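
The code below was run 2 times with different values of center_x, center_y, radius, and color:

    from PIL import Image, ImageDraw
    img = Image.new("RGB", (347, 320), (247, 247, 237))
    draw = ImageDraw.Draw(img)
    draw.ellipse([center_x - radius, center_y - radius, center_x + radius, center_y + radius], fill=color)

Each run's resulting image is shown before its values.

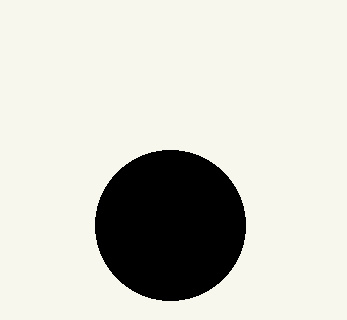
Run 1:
center_x = 170; center_y = 225; radius = 75; color = 'black'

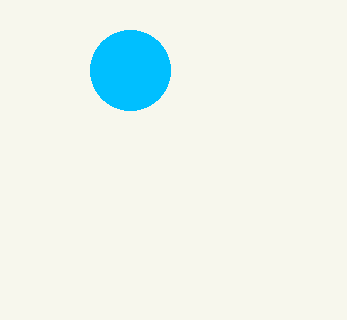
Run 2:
center_x = 130, center_y = 70, radius = 40, color = 'deepskyblue'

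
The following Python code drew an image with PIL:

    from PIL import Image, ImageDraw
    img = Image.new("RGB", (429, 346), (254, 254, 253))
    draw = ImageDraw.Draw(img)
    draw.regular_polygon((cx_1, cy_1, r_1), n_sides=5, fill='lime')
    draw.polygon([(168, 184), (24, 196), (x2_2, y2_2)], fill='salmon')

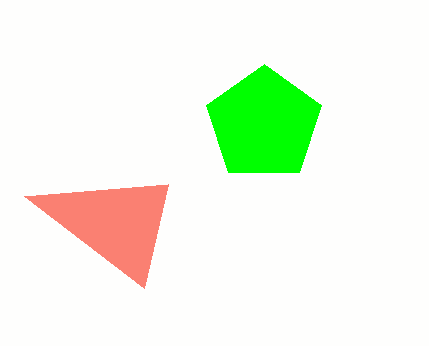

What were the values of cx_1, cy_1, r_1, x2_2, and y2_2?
cx_1 = 264; cy_1 = 124; r_1 = 60; x2_2 = 144; y2_2 = 288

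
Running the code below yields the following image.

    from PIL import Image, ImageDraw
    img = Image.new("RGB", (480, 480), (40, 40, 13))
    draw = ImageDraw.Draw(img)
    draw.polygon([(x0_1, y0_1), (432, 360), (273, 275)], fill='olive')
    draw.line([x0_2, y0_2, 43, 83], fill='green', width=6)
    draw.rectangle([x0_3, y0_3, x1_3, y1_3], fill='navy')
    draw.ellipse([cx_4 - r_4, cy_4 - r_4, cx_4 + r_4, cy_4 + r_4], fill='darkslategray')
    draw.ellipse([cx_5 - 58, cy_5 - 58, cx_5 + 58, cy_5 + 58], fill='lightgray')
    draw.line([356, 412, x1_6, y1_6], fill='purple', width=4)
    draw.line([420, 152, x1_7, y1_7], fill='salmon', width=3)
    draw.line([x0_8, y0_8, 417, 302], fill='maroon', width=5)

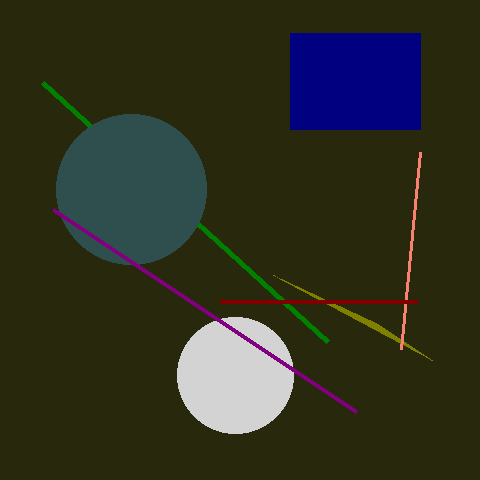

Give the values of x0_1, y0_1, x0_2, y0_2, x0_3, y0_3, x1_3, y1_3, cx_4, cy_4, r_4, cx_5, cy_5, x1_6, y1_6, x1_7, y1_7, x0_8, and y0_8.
x0_1 = 376
y0_1 = 323
x0_2 = 328
y0_2 = 342
x0_3 = 290
y0_3 = 33
x1_3 = 420
y1_3 = 129
cx_4 = 131
cy_4 = 189
r_4 = 75
cx_5 = 235
cy_5 = 375
x1_6 = 53
y1_6 = 210
x1_7 = 401
y1_7 = 349
x0_8 = 220
y0_8 = 301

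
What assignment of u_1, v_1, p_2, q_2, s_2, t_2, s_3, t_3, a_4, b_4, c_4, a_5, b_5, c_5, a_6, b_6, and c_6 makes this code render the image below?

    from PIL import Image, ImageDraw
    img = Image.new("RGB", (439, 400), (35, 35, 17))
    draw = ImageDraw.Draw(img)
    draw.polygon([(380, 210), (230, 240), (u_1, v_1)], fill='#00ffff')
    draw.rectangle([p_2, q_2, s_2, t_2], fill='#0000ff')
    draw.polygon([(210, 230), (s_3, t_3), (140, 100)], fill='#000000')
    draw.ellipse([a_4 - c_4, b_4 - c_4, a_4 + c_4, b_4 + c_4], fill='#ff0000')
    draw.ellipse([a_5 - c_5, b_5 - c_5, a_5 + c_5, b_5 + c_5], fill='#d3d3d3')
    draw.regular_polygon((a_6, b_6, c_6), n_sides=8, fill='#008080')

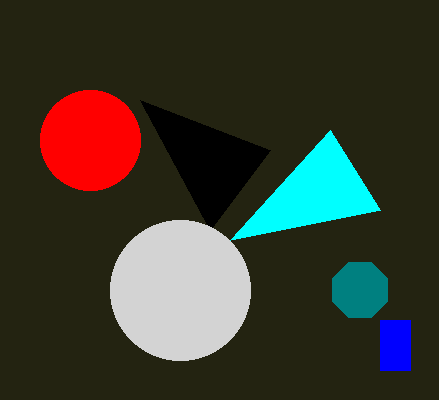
u_1 = 330; v_1 = 130; p_2 = 380; q_2 = 320; s_2 = 410; t_2 = 370; s_3 = 270; t_3 = 150; a_4 = 90; b_4 = 140; c_4 = 50; a_5 = 180; b_5 = 290; c_5 = 70; a_6 = 360; b_6 = 290; c_6 = 30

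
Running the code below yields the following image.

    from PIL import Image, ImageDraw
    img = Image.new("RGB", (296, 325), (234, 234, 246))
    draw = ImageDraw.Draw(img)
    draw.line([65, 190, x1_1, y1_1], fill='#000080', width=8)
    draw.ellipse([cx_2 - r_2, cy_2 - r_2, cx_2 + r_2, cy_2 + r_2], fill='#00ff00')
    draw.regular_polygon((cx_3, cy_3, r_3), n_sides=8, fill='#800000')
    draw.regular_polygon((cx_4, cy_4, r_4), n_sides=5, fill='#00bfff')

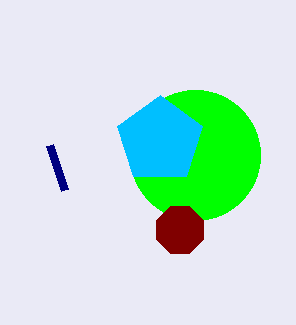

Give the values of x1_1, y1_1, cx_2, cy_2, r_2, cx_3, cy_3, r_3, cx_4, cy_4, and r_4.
x1_1 = 50
y1_1 = 145
cx_2 = 195
cy_2 = 155
r_2 = 65
cx_3 = 180
cy_3 = 230
r_3 = 25
cx_4 = 160
cy_4 = 140
r_4 = 45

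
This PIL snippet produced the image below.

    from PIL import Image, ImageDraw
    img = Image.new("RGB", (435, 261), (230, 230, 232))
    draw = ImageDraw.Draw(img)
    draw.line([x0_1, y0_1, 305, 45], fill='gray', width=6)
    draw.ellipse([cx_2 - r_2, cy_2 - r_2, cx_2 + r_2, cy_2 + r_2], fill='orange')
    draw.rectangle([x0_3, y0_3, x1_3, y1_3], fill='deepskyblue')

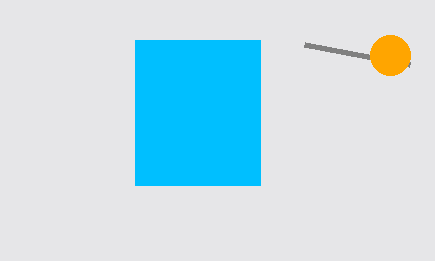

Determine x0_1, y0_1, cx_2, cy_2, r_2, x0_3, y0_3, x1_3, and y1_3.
x0_1 = 410, y0_1 = 65, cx_2 = 390, cy_2 = 55, r_2 = 20, x0_3 = 135, y0_3 = 40, x1_3 = 260, y1_3 = 185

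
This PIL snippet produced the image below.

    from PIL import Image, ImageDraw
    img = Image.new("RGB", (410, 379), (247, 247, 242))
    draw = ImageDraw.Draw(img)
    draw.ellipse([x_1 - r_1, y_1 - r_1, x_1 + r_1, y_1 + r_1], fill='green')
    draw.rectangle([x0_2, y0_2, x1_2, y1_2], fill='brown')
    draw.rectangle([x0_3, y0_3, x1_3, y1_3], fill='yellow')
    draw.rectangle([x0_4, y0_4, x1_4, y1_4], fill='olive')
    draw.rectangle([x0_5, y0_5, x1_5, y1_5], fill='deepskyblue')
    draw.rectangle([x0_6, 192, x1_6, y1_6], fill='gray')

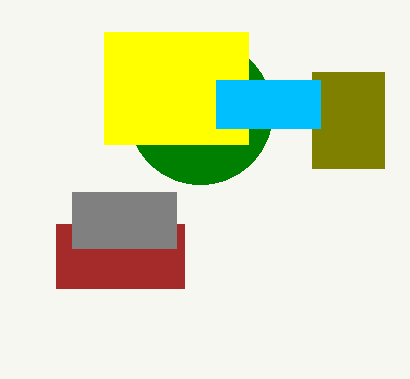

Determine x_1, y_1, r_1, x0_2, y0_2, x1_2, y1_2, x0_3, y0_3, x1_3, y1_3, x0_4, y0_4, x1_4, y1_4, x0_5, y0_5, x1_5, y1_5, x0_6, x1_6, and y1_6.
x_1 = 200
y_1 = 112
r_1 = 72
x0_2 = 56
y0_2 = 224
x1_2 = 184
y1_2 = 288
x0_3 = 104
y0_3 = 32
x1_3 = 248
y1_3 = 144
x0_4 = 312
y0_4 = 72
x1_4 = 384
y1_4 = 168
x0_5 = 216
y0_5 = 80
x1_5 = 320
y1_5 = 128
x0_6 = 72
x1_6 = 176
y1_6 = 248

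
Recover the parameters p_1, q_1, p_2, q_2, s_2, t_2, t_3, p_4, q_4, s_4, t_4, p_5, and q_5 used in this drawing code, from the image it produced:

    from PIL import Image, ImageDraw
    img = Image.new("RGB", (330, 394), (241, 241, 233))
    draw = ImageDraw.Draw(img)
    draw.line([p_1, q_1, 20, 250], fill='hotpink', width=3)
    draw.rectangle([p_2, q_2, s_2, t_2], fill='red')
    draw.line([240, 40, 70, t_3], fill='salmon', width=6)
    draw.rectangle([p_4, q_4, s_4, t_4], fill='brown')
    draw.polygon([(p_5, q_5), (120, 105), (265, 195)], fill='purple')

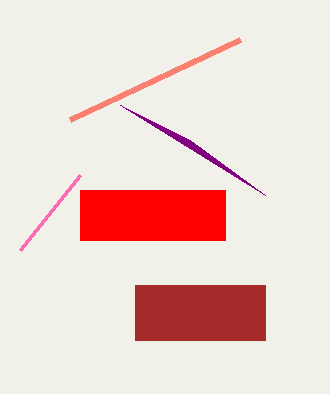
p_1 = 80, q_1 = 175, p_2 = 80, q_2 = 190, s_2 = 225, t_2 = 240, t_3 = 120, p_4 = 135, q_4 = 285, s_4 = 265, t_4 = 340, p_5 = 190, q_5 = 140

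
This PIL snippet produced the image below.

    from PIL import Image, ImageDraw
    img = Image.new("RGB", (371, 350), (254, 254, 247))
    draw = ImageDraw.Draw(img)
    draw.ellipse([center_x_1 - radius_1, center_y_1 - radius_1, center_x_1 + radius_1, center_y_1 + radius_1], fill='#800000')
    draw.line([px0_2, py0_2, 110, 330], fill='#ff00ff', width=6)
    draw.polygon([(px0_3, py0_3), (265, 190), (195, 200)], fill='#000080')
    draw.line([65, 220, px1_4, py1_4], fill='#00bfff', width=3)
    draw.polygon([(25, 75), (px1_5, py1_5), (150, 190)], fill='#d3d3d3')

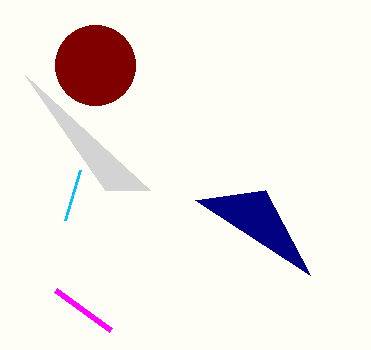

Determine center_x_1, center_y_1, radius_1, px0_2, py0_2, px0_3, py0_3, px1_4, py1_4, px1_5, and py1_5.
center_x_1 = 95
center_y_1 = 65
radius_1 = 40
px0_2 = 55
py0_2 = 290
px0_3 = 310
py0_3 = 275
px1_4 = 80
py1_4 = 170
px1_5 = 105
py1_5 = 190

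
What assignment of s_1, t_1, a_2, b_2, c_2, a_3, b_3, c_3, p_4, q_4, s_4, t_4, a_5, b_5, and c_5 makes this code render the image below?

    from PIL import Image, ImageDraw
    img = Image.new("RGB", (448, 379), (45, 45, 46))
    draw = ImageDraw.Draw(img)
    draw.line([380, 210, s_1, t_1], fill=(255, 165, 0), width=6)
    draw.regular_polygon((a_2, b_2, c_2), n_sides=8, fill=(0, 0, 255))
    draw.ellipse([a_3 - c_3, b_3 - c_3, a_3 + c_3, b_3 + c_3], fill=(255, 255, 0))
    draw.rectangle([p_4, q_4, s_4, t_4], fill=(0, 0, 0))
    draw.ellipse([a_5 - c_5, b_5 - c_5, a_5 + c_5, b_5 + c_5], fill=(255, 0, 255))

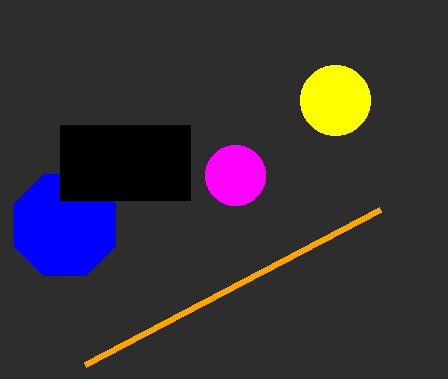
s_1 = 85; t_1 = 365; a_2 = 65; b_2 = 225; c_2 = 55; a_3 = 335; b_3 = 100; c_3 = 35; p_4 = 60; q_4 = 125; s_4 = 190; t_4 = 200; a_5 = 235; b_5 = 175; c_5 = 30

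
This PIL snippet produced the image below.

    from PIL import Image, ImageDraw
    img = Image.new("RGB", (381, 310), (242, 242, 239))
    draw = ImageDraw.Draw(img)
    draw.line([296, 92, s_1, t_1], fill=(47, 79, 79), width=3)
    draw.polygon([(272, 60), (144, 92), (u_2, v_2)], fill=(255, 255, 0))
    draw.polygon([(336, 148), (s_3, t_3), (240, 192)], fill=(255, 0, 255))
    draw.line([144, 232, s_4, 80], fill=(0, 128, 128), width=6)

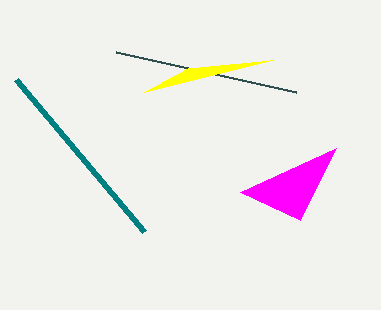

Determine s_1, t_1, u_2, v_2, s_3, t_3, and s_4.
s_1 = 116
t_1 = 52
u_2 = 188
v_2 = 68
s_3 = 300
t_3 = 220
s_4 = 16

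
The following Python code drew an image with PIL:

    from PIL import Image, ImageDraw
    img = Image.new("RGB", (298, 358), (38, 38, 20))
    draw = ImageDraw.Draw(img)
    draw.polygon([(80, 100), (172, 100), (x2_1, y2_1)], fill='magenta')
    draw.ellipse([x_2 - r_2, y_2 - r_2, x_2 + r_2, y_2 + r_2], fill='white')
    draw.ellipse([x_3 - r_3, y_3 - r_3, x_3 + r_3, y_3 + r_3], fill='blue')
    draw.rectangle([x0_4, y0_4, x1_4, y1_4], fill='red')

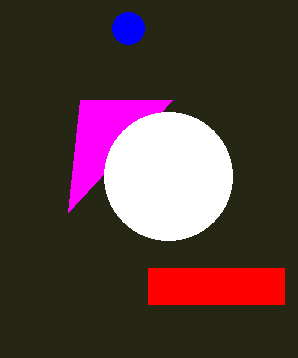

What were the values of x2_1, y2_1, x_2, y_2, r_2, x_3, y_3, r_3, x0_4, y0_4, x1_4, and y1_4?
x2_1 = 68; y2_1 = 212; x_2 = 168; y_2 = 176; r_2 = 64; x_3 = 128; y_3 = 28; r_3 = 16; x0_4 = 148; y0_4 = 268; x1_4 = 284; y1_4 = 304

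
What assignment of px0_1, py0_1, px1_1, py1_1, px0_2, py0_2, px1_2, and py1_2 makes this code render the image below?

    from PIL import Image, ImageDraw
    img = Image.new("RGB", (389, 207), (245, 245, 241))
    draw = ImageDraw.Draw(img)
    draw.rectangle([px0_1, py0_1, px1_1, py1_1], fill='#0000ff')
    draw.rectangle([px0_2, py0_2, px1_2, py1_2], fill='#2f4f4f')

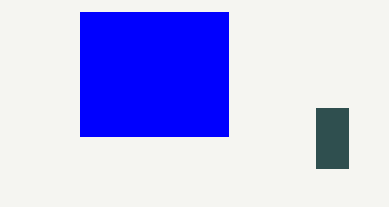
px0_1 = 80, py0_1 = 12, px1_1 = 228, py1_1 = 136, px0_2 = 316, py0_2 = 108, px1_2 = 348, py1_2 = 168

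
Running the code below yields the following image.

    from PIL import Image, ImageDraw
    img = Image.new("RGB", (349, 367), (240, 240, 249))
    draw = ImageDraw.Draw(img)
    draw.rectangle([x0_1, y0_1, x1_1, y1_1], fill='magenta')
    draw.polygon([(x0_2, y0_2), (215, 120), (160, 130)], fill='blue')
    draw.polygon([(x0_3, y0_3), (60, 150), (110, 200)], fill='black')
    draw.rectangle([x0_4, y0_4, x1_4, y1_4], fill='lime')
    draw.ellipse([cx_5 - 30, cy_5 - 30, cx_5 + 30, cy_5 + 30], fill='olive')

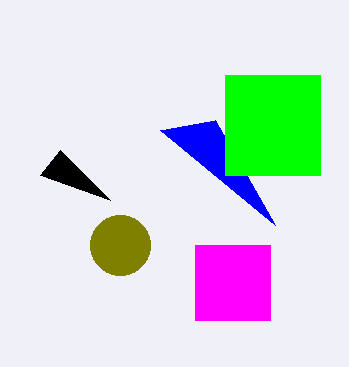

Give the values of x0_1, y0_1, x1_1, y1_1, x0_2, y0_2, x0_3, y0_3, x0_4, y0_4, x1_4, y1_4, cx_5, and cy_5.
x0_1 = 195
y0_1 = 245
x1_1 = 270
y1_1 = 320
x0_2 = 275
y0_2 = 225
x0_3 = 40
y0_3 = 175
x0_4 = 225
y0_4 = 75
x1_4 = 320
y1_4 = 175
cx_5 = 120
cy_5 = 245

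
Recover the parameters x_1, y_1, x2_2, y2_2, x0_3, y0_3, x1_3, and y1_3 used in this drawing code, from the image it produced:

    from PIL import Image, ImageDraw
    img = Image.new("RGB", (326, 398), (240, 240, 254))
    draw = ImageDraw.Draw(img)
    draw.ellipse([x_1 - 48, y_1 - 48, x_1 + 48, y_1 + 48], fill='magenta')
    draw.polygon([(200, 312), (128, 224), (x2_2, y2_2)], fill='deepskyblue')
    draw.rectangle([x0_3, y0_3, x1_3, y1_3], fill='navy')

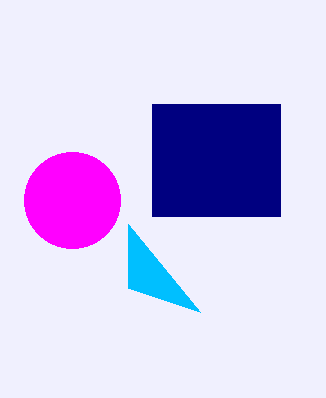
x_1 = 72; y_1 = 200; x2_2 = 128; y2_2 = 288; x0_3 = 152; y0_3 = 104; x1_3 = 280; y1_3 = 216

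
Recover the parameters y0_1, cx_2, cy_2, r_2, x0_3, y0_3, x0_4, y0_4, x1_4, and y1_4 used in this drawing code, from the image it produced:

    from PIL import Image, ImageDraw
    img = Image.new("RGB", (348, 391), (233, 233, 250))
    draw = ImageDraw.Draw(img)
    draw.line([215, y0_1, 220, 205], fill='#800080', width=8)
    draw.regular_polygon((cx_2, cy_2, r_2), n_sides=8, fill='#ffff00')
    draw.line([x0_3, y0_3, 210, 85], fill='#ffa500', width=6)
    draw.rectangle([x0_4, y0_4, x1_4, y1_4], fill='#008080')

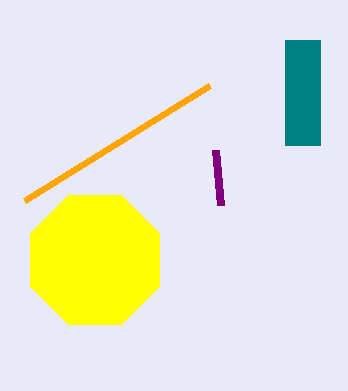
y0_1 = 150, cx_2 = 95, cy_2 = 260, r_2 = 70, x0_3 = 25, y0_3 = 200, x0_4 = 285, y0_4 = 40, x1_4 = 320, y1_4 = 145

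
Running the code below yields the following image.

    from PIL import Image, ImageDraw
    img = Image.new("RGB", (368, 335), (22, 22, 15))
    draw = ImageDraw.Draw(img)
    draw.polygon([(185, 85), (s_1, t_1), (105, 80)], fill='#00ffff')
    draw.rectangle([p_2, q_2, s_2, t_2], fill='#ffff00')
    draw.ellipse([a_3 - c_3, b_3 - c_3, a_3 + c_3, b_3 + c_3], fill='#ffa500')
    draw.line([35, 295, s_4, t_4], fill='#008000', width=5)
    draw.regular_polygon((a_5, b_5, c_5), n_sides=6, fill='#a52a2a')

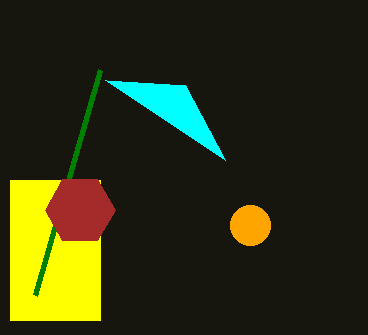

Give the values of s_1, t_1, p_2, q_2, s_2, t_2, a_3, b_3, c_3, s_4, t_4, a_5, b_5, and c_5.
s_1 = 225; t_1 = 160; p_2 = 10; q_2 = 180; s_2 = 100; t_2 = 320; a_3 = 250; b_3 = 225; c_3 = 20; s_4 = 100; t_4 = 70; a_5 = 80; b_5 = 210; c_5 = 35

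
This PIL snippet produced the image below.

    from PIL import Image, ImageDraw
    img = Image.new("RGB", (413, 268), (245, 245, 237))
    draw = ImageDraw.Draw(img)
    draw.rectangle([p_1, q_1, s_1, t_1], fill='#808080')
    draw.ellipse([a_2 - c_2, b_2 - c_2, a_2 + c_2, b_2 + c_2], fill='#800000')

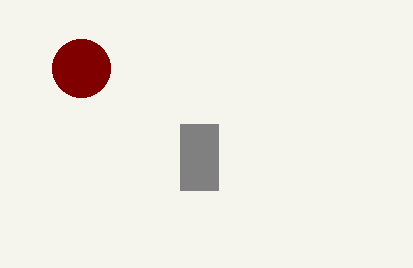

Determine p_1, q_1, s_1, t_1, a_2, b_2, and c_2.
p_1 = 180
q_1 = 124
s_1 = 218
t_1 = 190
a_2 = 81
b_2 = 68
c_2 = 29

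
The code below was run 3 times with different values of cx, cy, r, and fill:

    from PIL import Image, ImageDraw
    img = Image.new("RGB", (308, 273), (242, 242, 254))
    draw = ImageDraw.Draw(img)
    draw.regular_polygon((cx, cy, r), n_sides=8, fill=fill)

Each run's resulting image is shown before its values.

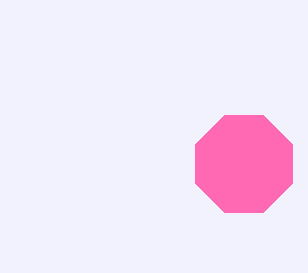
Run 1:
cx = 244
cy = 164
r = 52
fill = 'hotpink'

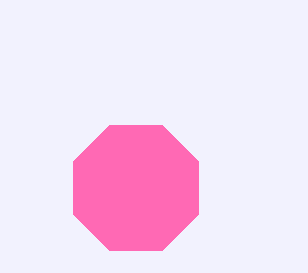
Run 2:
cx = 136, cy = 188, r = 68, fill = 'hotpink'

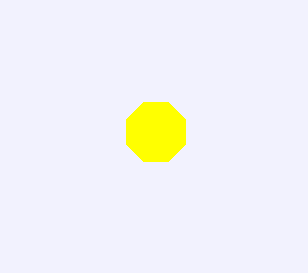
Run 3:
cx = 156
cy = 132
r = 32
fill = 'yellow'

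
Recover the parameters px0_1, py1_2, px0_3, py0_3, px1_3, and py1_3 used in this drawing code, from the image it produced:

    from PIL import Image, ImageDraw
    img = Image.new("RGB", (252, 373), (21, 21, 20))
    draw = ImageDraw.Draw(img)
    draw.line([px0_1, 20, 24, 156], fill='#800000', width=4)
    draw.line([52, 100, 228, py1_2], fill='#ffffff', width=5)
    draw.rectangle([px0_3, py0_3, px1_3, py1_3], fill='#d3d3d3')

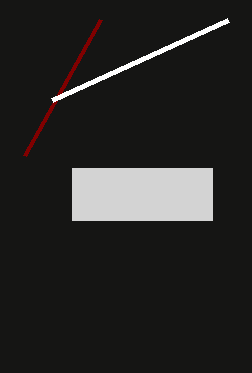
px0_1 = 100; py1_2 = 20; px0_3 = 72; py0_3 = 168; px1_3 = 212; py1_3 = 220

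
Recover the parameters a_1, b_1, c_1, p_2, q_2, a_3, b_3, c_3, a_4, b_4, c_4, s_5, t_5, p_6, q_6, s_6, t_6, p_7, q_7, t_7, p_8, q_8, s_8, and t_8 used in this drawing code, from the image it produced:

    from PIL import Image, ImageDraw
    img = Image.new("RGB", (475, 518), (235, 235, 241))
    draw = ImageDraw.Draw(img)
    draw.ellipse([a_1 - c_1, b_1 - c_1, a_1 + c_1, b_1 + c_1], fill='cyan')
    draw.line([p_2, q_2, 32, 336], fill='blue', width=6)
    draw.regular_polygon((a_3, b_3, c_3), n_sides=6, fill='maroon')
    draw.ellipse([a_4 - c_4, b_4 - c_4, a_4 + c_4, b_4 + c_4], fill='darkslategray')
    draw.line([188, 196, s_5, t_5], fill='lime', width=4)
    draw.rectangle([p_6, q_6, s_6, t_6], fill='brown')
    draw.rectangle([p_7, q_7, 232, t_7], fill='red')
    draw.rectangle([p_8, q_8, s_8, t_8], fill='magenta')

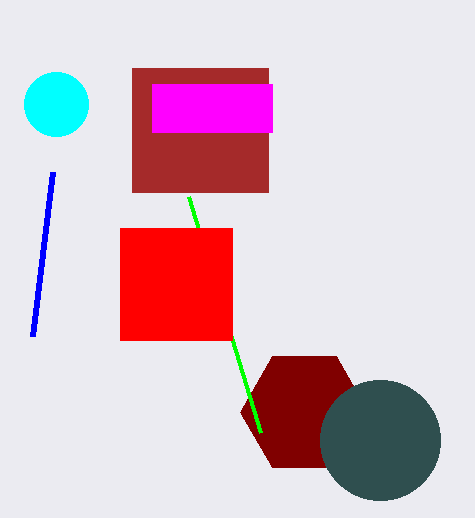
a_1 = 56; b_1 = 104; c_1 = 32; p_2 = 52; q_2 = 172; a_3 = 304; b_3 = 412; c_3 = 64; a_4 = 380; b_4 = 440; c_4 = 60; s_5 = 260; t_5 = 432; p_6 = 132; q_6 = 68; s_6 = 268; t_6 = 192; p_7 = 120; q_7 = 228; t_7 = 340; p_8 = 152; q_8 = 84; s_8 = 272; t_8 = 132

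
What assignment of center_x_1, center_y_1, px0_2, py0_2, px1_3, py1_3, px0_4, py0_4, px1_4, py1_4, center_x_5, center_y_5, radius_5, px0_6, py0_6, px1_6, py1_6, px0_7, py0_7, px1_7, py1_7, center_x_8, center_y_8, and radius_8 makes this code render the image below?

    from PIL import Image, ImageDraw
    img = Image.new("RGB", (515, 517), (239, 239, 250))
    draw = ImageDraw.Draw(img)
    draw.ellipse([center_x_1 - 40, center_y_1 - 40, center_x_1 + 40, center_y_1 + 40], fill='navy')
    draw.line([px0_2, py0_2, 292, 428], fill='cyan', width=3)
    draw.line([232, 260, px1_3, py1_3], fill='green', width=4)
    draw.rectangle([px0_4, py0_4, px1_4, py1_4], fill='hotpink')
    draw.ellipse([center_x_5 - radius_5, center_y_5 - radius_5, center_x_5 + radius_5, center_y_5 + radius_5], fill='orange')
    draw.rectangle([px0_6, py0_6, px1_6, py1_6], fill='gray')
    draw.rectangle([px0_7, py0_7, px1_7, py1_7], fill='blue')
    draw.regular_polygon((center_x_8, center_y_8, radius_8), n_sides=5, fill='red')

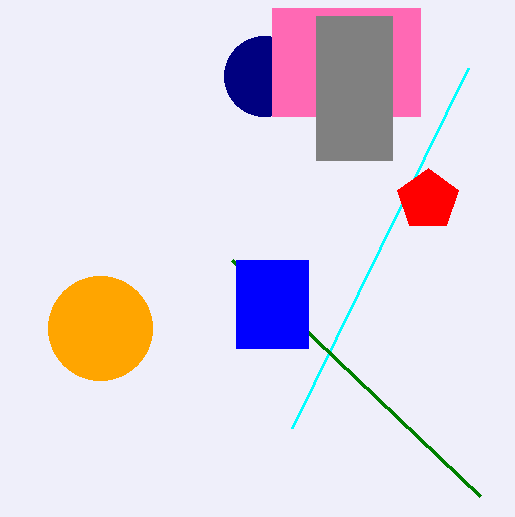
center_x_1 = 264, center_y_1 = 76, px0_2 = 468, py0_2 = 68, px1_3 = 480, py1_3 = 496, px0_4 = 272, py0_4 = 8, px1_4 = 420, py1_4 = 116, center_x_5 = 100, center_y_5 = 328, radius_5 = 52, px0_6 = 316, py0_6 = 16, px1_6 = 392, py1_6 = 160, px0_7 = 236, py0_7 = 260, px1_7 = 308, py1_7 = 348, center_x_8 = 428, center_y_8 = 200, radius_8 = 32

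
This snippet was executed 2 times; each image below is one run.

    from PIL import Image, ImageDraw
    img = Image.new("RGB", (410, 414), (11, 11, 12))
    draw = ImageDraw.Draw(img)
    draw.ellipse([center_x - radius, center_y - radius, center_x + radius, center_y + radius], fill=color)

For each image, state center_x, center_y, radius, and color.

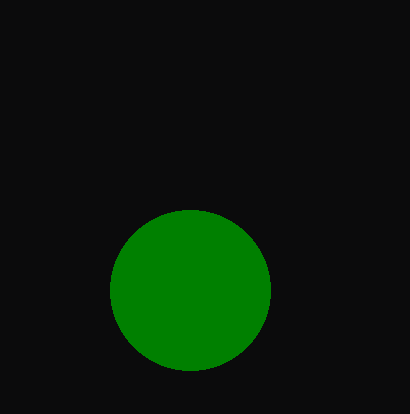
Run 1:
center_x = 190, center_y = 290, radius = 80, color = 'green'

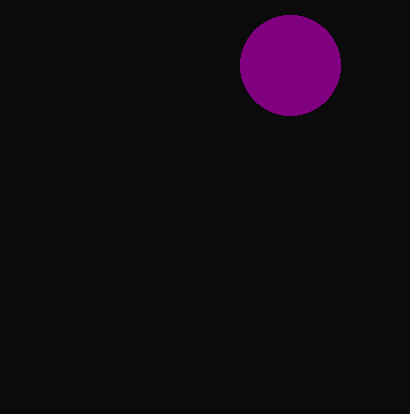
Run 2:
center_x = 290
center_y = 65
radius = 50
color = 'purple'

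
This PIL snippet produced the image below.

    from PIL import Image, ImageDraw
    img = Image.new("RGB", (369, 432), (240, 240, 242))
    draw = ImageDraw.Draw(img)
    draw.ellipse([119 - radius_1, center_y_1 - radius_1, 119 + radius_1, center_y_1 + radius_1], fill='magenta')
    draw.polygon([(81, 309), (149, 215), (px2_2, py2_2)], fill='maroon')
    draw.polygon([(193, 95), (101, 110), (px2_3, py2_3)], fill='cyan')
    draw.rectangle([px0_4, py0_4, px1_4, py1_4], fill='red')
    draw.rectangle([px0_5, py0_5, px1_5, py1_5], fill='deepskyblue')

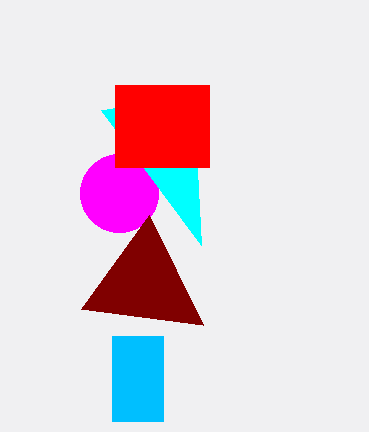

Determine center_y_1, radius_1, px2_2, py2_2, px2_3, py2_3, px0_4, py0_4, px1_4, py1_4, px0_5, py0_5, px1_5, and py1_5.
center_y_1 = 193, radius_1 = 39, px2_2 = 203, py2_2 = 325, px2_3 = 201, py2_3 = 245, px0_4 = 115, py0_4 = 85, px1_4 = 209, py1_4 = 167, px0_5 = 112, py0_5 = 336, px1_5 = 163, py1_5 = 421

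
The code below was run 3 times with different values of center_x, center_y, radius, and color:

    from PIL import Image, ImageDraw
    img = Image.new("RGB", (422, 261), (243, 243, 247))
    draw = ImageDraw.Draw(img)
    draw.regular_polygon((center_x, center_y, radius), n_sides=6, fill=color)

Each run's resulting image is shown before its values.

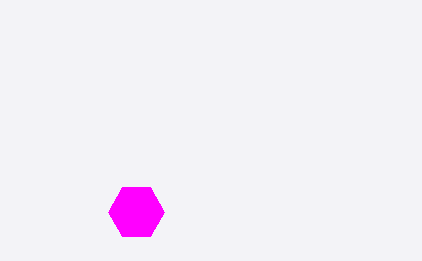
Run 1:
center_x = 136; center_y = 212; radius = 28; color = 'magenta'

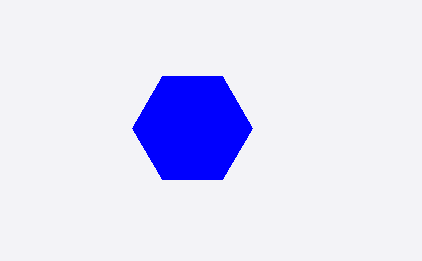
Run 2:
center_x = 192; center_y = 128; radius = 60; color = 'blue'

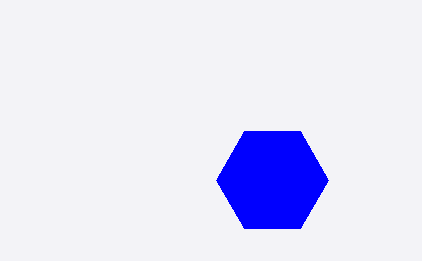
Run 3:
center_x = 272; center_y = 180; radius = 56; color = 'blue'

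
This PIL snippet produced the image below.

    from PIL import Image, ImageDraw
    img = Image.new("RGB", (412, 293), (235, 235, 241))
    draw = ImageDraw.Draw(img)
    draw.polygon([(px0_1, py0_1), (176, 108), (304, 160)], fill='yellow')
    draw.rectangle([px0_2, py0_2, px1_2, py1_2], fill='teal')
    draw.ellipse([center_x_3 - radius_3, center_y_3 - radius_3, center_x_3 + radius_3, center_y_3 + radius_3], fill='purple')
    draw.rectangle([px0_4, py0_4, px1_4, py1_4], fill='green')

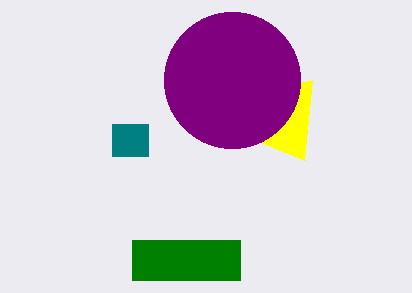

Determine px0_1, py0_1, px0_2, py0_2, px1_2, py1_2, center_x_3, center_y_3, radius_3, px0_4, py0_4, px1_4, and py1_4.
px0_1 = 312; py0_1 = 80; px0_2 = 112; py0_2 = 124; px1_2 = 148; py1_2 = 156; center_x_3 = 232; center_y_3 = 80; radius_3 = 68; px0_4 = 132; py0_4 = 240; px1_4 = 240; py1_4 = 280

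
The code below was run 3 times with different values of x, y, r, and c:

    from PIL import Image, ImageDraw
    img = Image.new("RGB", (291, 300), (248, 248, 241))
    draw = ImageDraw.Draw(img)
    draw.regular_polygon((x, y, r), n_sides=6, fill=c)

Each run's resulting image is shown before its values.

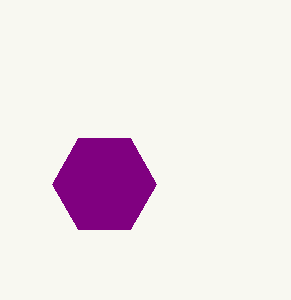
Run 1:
x = 104
y = 184
r = 52
c = 'purple'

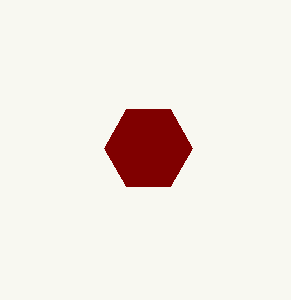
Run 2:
x = 148; y = 148; r = 44; c = 'maroon'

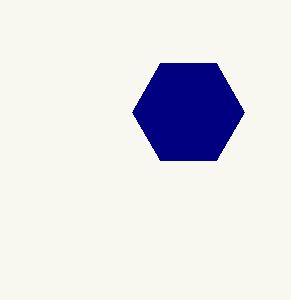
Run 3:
x = 188; y = 112; r = 56; c = 'navy'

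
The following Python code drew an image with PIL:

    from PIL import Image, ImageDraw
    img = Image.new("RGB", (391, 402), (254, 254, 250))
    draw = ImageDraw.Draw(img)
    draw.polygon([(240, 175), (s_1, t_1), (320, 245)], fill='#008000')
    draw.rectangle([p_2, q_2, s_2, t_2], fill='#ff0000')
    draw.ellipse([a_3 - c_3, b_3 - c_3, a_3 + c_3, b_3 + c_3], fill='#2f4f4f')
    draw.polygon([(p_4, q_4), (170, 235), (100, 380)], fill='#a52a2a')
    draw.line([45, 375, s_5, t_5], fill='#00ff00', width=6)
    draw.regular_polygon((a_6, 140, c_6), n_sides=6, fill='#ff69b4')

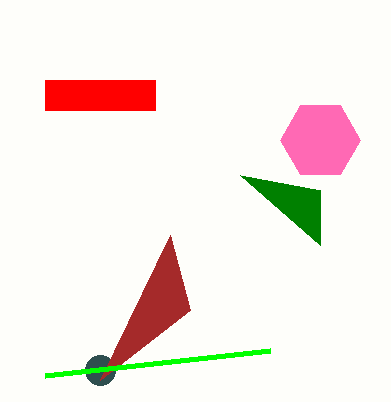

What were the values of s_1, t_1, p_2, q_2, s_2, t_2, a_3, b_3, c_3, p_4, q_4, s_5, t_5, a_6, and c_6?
s_1 = 320; t_1 = 190; p_2 = 45; q_2 = 80; s_2 = 155; t_2 = 110; a_3 = 100; b_3 = 370; c_3 = 15; p_4 = 190; q_4 = 310; s_5 = 270; t_5 = 350; a_6 = 320; c_6 = 40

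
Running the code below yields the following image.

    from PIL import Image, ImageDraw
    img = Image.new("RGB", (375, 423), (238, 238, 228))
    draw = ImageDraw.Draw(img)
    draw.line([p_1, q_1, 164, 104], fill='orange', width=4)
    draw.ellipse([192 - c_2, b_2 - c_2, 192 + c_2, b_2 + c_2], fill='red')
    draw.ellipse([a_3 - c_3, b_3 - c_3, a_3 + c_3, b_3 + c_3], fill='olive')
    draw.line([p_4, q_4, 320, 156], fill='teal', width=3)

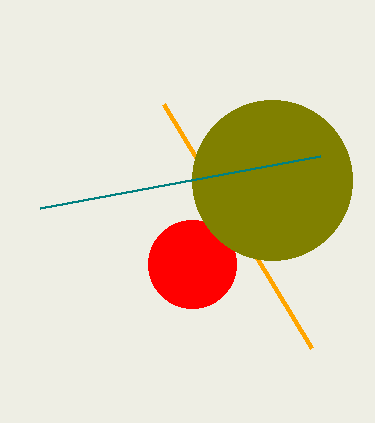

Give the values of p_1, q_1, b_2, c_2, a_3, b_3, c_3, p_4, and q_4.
p_1 = 312; q_1 = 348; b_2 = 264; c_2 = 44; a_3 = 272; b_3 = 180; c_3 = 80; p_4 = 40; q_4 = 208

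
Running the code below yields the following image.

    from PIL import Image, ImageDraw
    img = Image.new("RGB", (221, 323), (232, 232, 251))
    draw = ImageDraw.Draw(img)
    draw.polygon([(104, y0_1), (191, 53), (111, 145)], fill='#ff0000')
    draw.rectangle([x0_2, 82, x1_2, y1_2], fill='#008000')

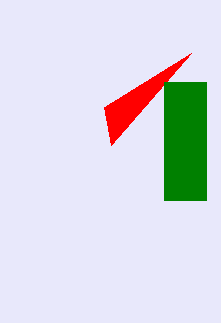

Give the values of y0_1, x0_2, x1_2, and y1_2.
y0_1 = 107; x0_2 = 164; x1_2 = 206; y1_2 = 200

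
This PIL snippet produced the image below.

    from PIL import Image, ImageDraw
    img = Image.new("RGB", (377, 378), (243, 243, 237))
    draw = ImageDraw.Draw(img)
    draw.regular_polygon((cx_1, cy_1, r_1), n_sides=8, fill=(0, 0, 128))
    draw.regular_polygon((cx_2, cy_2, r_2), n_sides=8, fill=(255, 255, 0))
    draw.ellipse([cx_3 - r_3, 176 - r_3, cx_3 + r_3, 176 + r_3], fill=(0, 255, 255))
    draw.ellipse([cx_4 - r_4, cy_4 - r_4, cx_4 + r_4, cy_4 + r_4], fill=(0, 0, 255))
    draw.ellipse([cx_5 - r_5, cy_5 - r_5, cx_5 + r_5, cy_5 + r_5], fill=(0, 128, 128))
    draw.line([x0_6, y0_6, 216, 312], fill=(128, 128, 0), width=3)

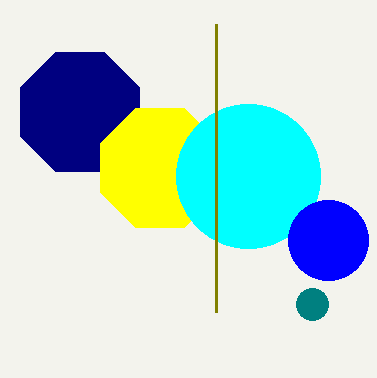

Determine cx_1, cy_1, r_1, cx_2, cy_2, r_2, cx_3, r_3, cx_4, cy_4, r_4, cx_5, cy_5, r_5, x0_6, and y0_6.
cx_1 = 80; cy_1 = 112; r_1 = 64; cx_2 = 160; cy_2 = 168; r_2 = 64; cx_3 = 248; r_3 = 72; cx_4 = 328; cy_4 = 240; r_4 = 40; cx_5 = 312; cy_5 = 304; r_5 = 16; x0_6 = 216; y0_6 = 24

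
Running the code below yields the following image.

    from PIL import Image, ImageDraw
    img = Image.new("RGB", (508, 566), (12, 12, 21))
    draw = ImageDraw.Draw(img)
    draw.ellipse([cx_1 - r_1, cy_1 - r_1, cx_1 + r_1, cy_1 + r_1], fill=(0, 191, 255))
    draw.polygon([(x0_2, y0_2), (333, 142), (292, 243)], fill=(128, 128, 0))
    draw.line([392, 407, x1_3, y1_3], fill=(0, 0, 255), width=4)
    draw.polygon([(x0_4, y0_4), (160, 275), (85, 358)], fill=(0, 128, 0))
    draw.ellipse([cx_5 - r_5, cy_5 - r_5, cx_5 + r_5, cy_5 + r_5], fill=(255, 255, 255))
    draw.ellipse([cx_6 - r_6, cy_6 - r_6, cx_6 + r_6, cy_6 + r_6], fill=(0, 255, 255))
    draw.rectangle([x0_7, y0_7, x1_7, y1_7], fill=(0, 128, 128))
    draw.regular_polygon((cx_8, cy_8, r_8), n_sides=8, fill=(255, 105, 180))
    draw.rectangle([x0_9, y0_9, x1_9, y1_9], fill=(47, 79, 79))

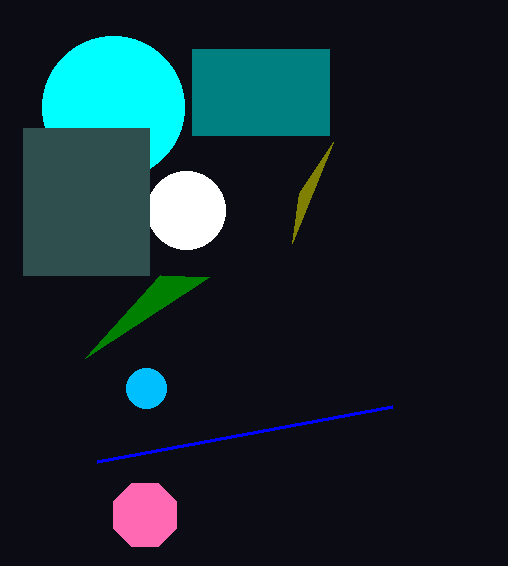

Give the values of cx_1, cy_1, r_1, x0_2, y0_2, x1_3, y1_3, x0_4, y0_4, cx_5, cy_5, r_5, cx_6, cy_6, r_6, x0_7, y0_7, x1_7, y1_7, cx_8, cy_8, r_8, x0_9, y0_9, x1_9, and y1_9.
cx_1 = 146, cy_1 = 388, r_1 = 20, x0_2 = 299, y0_2 = 193, x1_3 = 97, y1_3 = 462, x0_4 = 209, y0_4 = 277, cx_5 = 186, cy_5 = 210, r_5 = 39, cx_6 = 113, cy_6 = 107, r_6 = 71, x0_7 = 192, y0_7 = 49, x1_7 = 329, y1_7 = 135, cx_8 = 145, cy_8 = 515, r_8 = 34, x0_9 = 23, y0_9 = 128, x1_9 = 149, y1_9 = 275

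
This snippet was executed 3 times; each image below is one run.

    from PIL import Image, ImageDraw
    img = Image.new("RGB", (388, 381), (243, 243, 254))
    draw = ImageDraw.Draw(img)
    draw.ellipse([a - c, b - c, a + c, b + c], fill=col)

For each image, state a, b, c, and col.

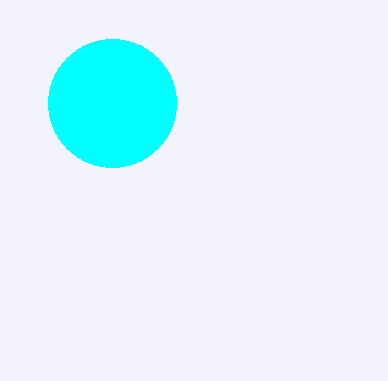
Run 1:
a = 112; b = 103; c = 64; col = 'cyan'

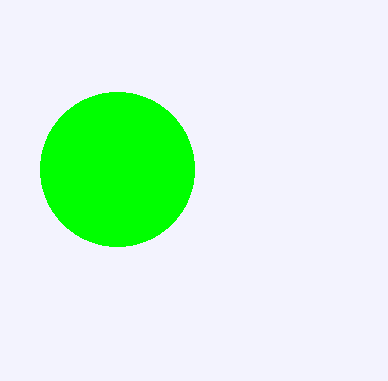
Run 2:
a = 117; b = 169; c = 77; col = 'lime'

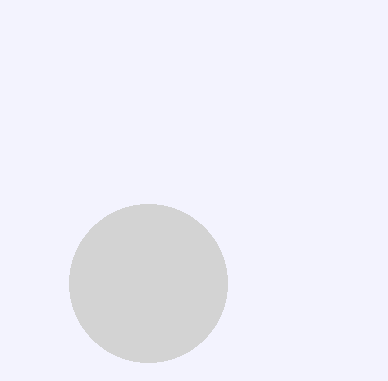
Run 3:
a = 148; b = 283; c = 79; col = 'lightgray'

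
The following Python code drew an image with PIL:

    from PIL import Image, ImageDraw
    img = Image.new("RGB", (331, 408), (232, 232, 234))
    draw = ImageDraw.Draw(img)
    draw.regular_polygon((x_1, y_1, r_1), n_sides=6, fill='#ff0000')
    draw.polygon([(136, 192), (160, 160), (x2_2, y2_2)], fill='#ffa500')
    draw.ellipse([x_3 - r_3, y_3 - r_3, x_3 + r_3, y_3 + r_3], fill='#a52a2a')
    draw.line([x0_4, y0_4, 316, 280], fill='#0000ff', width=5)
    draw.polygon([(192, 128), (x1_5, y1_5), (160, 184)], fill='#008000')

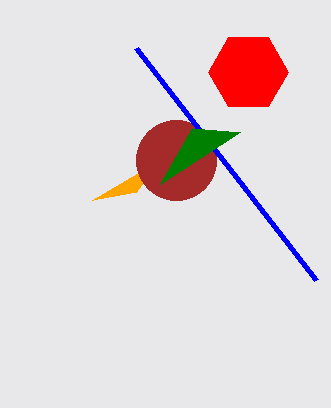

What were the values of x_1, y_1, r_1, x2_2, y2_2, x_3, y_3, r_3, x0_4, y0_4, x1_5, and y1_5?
x_1 = 248; y_1 = 72; r_1 = 40; x2_2 = 92; y2_2 = 200; x_3 = 176; y_3 = 160; r_3 = 40; x0_4 = 136; y0_4 = 48; x1_5 = 240; y1_5 = 132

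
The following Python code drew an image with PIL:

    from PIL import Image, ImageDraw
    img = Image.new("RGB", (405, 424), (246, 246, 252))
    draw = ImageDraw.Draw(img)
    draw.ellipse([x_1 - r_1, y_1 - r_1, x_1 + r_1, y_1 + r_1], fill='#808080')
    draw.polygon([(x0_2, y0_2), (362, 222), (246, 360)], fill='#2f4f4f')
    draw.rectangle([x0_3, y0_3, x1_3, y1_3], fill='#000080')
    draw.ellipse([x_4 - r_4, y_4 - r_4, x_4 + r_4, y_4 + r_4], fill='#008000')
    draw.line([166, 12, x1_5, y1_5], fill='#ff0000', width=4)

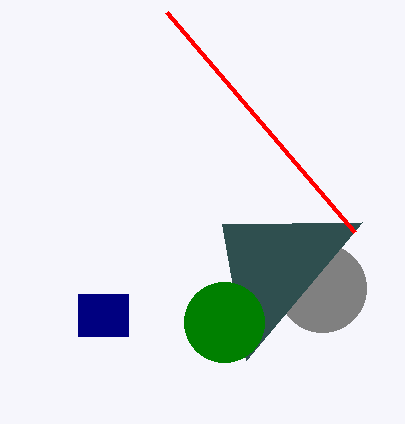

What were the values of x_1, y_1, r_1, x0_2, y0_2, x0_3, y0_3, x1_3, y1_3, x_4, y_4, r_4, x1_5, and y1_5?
x_1 = 322; y_1 = 288; r_1 = 44; x0_2 = 222; y0_2 = 224; x0_3 = 78; y0_3 = 294; x1_3 = 128; y1_3 = 336; x_4 = 224; y_4 = 322; r_4 = 40; x1_5 = 354; y1_5 = 232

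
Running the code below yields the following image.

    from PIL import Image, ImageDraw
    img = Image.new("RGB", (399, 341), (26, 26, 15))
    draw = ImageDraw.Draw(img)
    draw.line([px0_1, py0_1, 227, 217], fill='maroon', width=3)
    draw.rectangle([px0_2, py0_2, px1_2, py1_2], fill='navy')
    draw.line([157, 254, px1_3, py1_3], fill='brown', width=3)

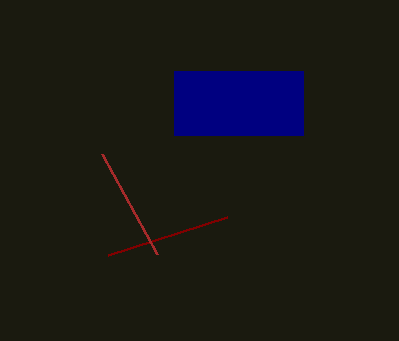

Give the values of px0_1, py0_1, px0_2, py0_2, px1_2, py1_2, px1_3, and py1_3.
px0_1 = 108, py0_1 = 255, px0_2 = 174, py0_2 = 71, px1_2 = 303, py1_2 = 135, px1_3 = 102, py1_3 = 154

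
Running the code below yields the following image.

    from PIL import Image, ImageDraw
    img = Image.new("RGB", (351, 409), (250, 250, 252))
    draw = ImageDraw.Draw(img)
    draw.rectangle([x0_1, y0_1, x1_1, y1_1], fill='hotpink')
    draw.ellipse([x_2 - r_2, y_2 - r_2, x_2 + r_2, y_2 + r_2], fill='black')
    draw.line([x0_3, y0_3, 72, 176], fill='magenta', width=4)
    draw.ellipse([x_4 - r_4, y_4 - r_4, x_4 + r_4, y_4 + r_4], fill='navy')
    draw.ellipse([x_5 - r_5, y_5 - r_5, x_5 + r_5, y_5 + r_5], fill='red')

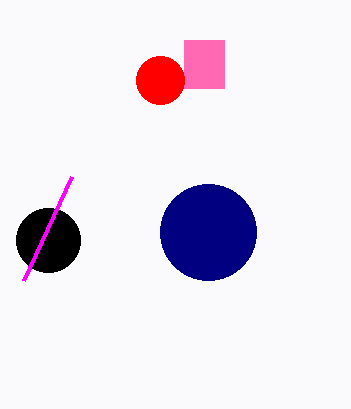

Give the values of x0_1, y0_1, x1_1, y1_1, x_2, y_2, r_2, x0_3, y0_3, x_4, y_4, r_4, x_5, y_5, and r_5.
x0_1 = 184
y0_1 = 40
x1_1 = 224
y1_1 = 88
x_2 = 48
y_2 = 240
r_2 = 32
x0_3 = 24
y0_3 = 280
x_4 = 208
y_4 = 232
r_4 = 48
x_5 = 160
y_5 = 80
r_5 = 24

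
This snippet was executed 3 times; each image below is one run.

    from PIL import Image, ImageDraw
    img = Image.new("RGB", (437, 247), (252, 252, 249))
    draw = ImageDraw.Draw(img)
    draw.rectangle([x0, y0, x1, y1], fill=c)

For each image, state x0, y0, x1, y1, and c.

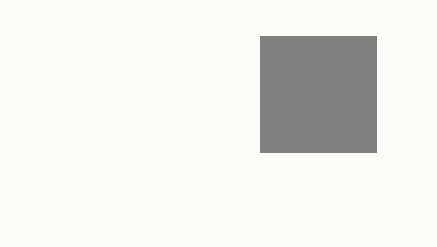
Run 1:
x0 = 260; y0 = 36; x1 = 376; y1 = 152; c = 'gray'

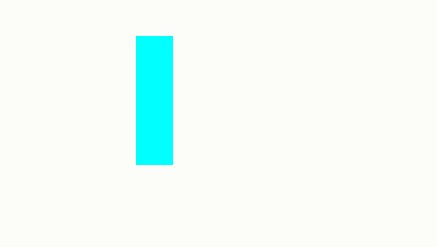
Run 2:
x0 = 136, y0 = 36, x1 = 172, y1 = 164, c = 'cyan'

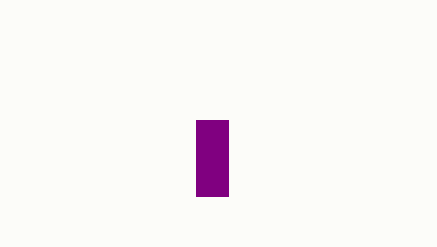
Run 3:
x0 = 196
y0 = 120
x1 = 228
y1 = 196
c = 'purple'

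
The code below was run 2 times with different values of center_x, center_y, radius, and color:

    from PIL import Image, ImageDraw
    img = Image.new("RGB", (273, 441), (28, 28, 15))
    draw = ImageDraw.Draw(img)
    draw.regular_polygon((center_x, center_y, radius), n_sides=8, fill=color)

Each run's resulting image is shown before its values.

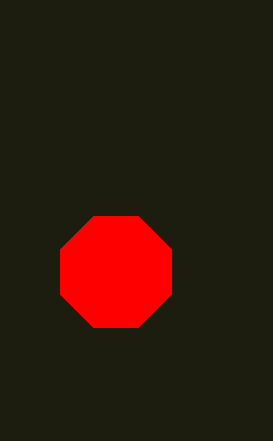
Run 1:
center_x = 116, center_y = 272, radius = 60, color = 'red'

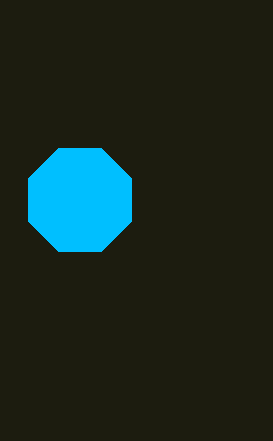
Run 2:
center_x = 80; center_y = 200; radius = 56; color = 'deepskyblue'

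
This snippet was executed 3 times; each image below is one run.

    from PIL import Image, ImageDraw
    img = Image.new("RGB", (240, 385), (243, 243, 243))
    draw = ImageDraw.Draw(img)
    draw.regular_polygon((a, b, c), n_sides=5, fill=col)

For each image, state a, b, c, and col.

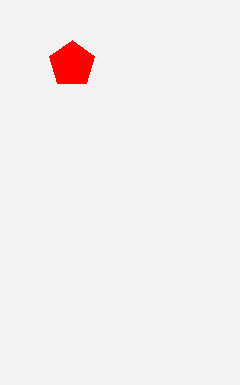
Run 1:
a = 72; b = 64; c = 24; col = 'red'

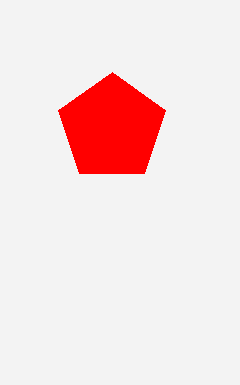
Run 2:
a = 112
b = 128
c = 56
col = 'red'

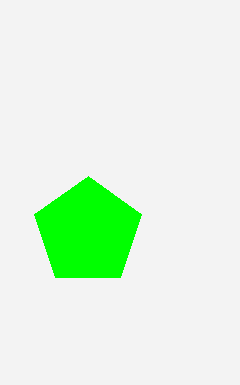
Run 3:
a = 88; b = 232; c = 56; col = 'lime'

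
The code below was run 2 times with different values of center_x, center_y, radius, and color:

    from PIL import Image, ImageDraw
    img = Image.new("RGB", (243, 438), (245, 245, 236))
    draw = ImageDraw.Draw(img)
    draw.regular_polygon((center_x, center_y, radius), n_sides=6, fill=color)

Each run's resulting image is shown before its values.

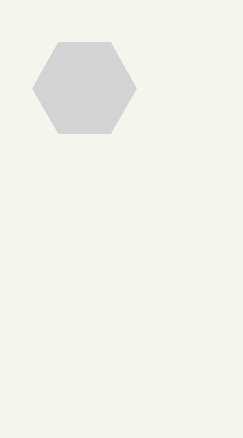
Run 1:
center_x = 84; center_y = 88; radius = 52; color = 'lightgray'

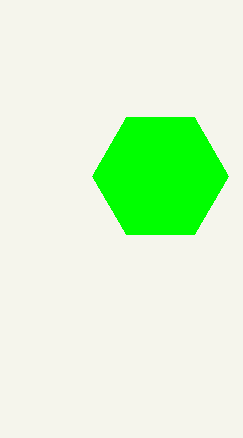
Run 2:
center_x = 160
center_y = 176
radius = 68
color = 'lime'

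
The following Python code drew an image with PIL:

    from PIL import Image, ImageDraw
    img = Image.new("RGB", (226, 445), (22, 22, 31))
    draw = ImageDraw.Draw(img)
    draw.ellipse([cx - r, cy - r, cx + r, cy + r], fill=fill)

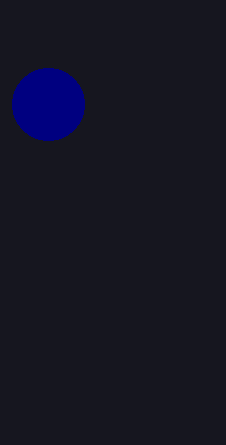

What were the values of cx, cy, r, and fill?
cx = 48
cy = 104
r = 36
fill = 'navy'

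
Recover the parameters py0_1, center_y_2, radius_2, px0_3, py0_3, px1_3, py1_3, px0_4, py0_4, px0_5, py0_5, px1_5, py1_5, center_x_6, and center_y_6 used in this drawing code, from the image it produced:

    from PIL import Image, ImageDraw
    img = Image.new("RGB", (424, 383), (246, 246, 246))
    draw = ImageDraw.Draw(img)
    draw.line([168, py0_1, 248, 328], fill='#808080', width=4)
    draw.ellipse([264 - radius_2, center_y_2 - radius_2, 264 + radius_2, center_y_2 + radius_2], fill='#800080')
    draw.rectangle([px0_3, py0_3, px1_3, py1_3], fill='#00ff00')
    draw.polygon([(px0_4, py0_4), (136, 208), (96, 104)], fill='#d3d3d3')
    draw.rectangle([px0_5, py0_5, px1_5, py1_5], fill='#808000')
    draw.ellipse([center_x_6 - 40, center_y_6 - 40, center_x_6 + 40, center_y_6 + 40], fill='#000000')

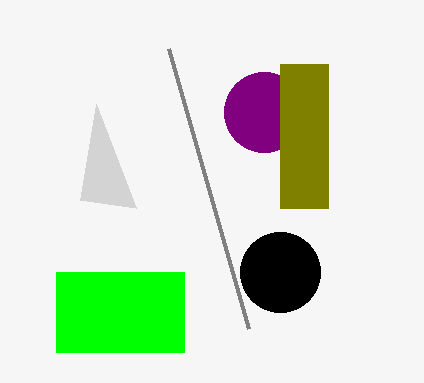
py0_1 = 48
center_y_2 = 112
radius_2 = 40
px0_3 = 56
py0_3 = 272
px1_3 = 184
py1_3 = 352
px0_4 = 80
py0_4 = 200
px0_5 = 280
py0_5 = 64
px1_5 = 328
py1_5 = 208
center_x_6 = 280
center_y_6 = 272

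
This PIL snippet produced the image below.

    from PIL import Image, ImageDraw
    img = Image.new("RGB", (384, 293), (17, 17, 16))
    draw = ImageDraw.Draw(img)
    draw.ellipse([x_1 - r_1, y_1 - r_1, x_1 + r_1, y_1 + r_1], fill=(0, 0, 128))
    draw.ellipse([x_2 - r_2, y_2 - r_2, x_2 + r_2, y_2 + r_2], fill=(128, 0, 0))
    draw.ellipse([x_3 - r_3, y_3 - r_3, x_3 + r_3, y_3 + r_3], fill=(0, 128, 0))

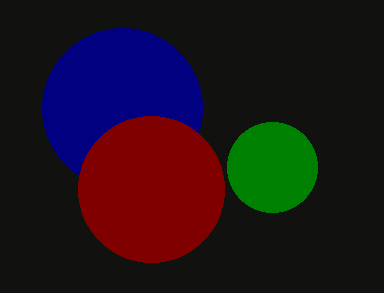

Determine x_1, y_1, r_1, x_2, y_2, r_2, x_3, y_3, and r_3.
x_1 = 122
y_1 = 108
r_1 = 80
x_2 = 151
y_2 = 189
r_2 = 73
x_3 = 272
y_3 = 167
r_3 = 45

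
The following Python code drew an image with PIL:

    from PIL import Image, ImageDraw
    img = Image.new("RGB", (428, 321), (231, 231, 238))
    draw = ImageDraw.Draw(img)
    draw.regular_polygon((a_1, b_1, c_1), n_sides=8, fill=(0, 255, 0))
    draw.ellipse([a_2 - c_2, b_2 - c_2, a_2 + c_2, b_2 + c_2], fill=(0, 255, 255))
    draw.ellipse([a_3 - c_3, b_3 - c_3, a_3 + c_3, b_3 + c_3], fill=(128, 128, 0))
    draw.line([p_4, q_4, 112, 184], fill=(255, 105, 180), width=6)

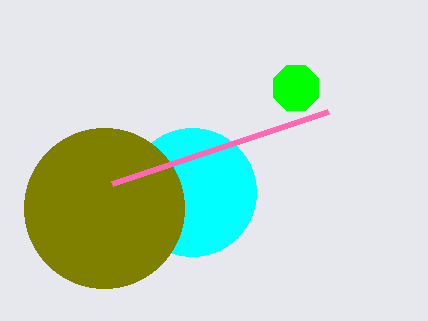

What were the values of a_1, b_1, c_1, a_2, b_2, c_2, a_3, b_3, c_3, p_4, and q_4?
a_1 = 296; b_1 = 88; c_1 = 24; a_2 = 192; b_2 = 192; c_2 = 64; a_3 = 104; b_3 = 208; c_3 = 80; p_4 = 328; q_4 = 112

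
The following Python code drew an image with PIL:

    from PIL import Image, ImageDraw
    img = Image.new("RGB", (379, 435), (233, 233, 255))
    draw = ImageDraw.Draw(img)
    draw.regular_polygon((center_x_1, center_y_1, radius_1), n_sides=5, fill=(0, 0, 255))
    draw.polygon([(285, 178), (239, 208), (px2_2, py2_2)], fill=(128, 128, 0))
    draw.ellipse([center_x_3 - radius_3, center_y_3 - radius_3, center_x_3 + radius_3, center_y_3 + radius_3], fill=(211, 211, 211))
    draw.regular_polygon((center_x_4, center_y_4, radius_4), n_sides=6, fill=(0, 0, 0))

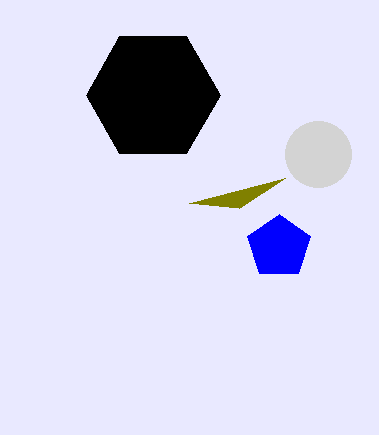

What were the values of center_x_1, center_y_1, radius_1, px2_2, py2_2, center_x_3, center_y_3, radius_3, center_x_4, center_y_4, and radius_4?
center_x_1 = 279, center_y_1 = 247, radius_1 = 33, px2_2 = 189, py2_2 = 203, center_x_3 = 318, center_y_3 = 154, radius_3 = 33, center_x_4 = 153, center_y_4 = 95, radius_4 = 67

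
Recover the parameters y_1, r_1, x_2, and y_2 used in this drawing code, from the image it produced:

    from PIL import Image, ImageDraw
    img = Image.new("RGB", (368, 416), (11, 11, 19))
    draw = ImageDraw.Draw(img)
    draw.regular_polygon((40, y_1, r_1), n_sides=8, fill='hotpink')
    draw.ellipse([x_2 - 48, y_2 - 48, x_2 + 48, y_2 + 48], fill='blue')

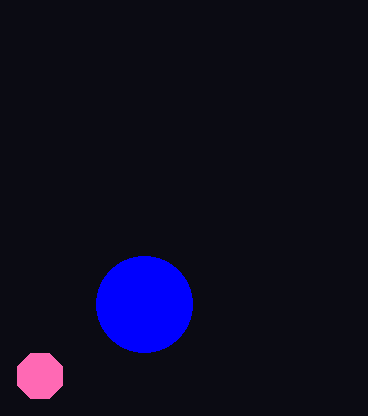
y_1 = 376, r_1 = 24, x_2 = 144, y_2 = 304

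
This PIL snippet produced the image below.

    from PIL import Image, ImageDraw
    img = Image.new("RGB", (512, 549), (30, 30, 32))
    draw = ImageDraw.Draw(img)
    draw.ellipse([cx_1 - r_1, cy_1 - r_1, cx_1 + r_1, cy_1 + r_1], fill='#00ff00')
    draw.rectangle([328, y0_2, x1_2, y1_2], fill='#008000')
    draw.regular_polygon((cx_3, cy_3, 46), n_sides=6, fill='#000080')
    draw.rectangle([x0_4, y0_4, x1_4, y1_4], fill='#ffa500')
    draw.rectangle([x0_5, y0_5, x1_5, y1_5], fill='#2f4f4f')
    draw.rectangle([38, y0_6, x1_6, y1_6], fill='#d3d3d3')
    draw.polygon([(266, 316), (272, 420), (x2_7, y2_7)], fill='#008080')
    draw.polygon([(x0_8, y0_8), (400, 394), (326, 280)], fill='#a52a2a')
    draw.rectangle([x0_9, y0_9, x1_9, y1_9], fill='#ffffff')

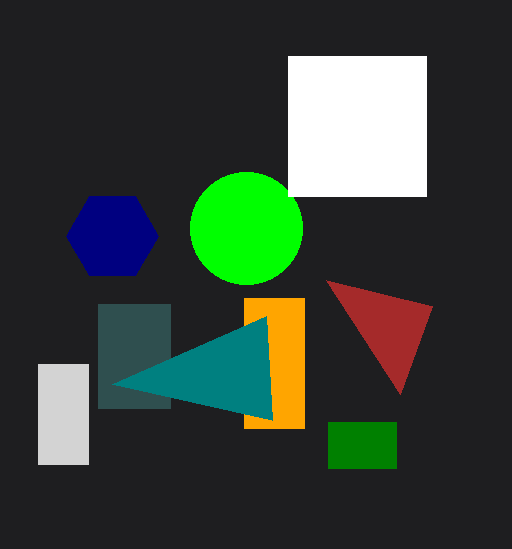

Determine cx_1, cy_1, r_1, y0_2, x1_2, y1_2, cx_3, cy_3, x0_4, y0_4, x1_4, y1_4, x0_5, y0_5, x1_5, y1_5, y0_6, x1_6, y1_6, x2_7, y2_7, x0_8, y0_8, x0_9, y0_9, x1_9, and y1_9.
cx_1 = 246, cy_1 = 228, r_1 = 56, y0_2 = 422, x1_2 = 396, y1_2 = 468, cx_3 = 112, cy_3 = 236, x0_4 = 244, y0_4 = 298, x1_4 = 304, y1_4 = 428, x0_5 = 98, y0_5 = 304, x1_5 = 170, y1_5 = 408, y0_6 = 364, x1_6 = 88, y1_6 = 464, x2_7 = 112, y2_7 = 384, x0_8 = 432, y0_8 = 306, x0_9 = 288, y0_9 = 56, x1_9 = 426, y1_9 = 196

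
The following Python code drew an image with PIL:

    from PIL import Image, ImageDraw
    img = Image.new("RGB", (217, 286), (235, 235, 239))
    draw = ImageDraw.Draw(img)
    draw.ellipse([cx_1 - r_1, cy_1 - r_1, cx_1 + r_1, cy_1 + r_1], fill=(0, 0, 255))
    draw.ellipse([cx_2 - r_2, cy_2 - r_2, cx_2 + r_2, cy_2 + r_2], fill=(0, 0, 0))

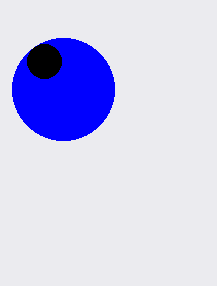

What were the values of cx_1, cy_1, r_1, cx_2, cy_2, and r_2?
cx_1 = 63
cy_1 = 89
r_1 = 51
cx_2 = 44
cy_2 = 61
r_2 = 17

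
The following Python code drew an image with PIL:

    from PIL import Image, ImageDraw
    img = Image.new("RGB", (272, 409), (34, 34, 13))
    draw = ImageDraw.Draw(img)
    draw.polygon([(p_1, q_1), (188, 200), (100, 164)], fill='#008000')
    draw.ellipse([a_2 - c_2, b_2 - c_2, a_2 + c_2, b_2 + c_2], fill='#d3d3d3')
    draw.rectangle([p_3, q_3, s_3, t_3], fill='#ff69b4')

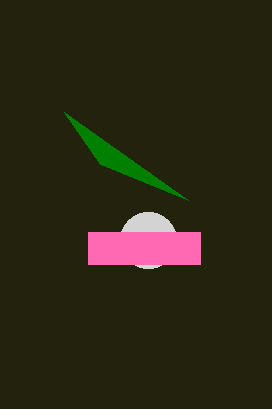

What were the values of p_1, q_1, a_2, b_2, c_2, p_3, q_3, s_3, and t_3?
p_1 = 64
q_1 = 112
a_2 = 148
b_2 = 240
c_2 = 28
p_3 = 88
q_3 = 232
s_3 = 200
t_3 = 264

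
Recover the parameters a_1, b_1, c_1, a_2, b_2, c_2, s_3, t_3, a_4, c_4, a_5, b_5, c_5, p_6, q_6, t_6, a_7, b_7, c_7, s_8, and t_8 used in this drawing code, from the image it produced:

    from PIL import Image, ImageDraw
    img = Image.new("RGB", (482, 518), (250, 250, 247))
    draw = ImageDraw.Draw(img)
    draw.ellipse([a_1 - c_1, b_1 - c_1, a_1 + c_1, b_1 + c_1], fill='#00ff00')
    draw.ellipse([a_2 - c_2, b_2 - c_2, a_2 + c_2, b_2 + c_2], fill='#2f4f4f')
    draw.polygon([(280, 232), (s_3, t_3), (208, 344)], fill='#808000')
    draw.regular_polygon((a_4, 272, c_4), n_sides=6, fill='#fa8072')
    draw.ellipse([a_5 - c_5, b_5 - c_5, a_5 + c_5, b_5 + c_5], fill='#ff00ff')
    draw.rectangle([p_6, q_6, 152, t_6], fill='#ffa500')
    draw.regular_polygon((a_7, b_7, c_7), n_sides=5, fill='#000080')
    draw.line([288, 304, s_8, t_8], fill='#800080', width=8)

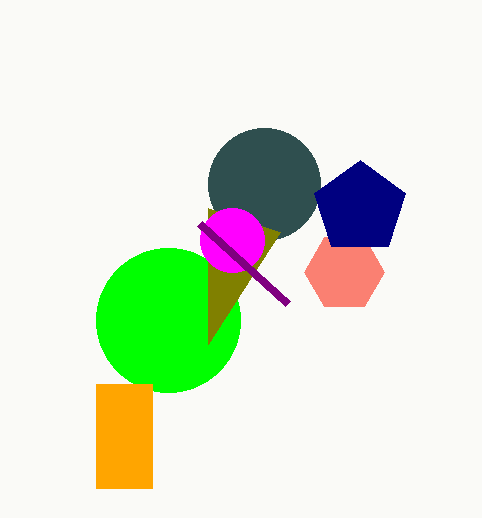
a_1 = 168
b_1 = 320
c_1 = 72
a_2 = 264
b_2 = 184
c_2 = 56
s_3 = 208
t_3 = 208
a_4 = 344
c_4 = 40
a_5 = 232
b_5 = 240
c_5 = 32
p_6 = 96
q_6 = 384
t_6 = 488
a_7 = 360
b_7 = 208
c_7 = 48
s_8 = 200
t_8 = 224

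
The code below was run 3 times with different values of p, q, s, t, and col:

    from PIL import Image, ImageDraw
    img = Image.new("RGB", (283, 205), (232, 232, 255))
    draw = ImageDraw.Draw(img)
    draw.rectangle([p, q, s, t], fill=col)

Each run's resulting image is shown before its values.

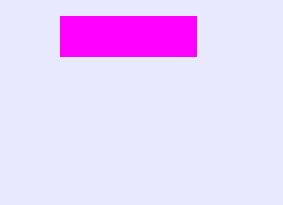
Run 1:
p = 60
q = 16
s = 196
t = 56
col = 'magenta'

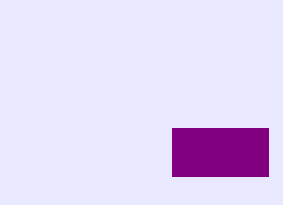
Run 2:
p = 172, q = 128, s = 268, t = 176, col = 'purple'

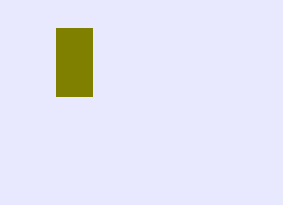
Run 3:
p = 56, q = 28, s = 92, t = 96, col = 'olive'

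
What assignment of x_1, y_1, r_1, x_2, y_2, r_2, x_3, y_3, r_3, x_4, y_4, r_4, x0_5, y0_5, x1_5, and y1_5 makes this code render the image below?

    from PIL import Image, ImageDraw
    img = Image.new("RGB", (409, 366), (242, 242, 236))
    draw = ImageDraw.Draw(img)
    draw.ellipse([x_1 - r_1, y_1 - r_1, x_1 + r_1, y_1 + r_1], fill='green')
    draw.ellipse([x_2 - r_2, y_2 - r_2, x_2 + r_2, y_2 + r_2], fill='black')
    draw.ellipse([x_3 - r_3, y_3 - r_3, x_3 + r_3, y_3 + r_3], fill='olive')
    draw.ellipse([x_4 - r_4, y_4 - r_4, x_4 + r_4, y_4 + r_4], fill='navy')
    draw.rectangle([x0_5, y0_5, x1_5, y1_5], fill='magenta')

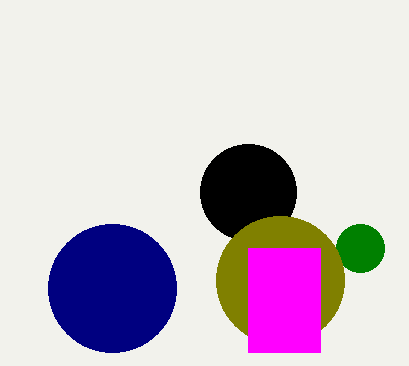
x_1 = 360; y_1 = 248; r_1 = 24; x_2 = 248; y_2 = 192; r_2 = 48; x_3 = 280; y_3 = 280; r_3 = 64; x_4 = 112; y_4 = 288; r_4 = 64; x0_5 = 248; y0_5 = 248; x1_5 = 320; y1_5 = 352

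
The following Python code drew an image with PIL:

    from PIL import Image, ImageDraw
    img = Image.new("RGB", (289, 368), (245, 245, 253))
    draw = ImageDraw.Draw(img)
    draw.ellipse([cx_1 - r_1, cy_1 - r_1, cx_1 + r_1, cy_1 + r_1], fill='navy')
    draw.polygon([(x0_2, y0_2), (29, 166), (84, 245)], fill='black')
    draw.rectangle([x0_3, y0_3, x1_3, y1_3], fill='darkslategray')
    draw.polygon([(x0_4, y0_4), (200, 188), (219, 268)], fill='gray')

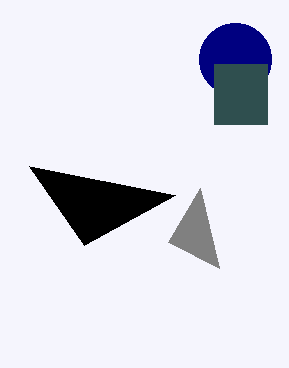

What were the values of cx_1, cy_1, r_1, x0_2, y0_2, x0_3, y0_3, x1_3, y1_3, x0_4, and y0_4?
cx_1 = 235
cy_1 = 59
r_1 = 36
x0_2 = 175
y0_2 = 195
x0_3 = 214
y0_3 = 64
x1_3 = 267
y1_3 = 124
x0_4 = 168
y0_4 = 242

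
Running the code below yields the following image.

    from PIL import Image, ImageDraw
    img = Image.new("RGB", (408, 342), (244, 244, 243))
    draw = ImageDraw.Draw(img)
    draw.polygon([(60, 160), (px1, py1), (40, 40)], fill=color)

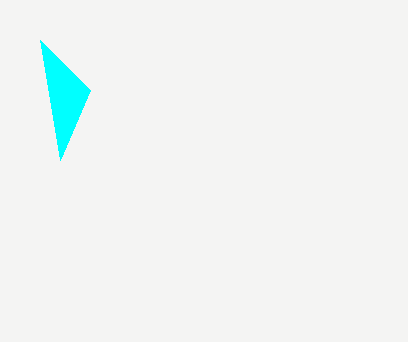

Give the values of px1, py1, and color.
px1 = 90
py1 = 90
color = 'cyan'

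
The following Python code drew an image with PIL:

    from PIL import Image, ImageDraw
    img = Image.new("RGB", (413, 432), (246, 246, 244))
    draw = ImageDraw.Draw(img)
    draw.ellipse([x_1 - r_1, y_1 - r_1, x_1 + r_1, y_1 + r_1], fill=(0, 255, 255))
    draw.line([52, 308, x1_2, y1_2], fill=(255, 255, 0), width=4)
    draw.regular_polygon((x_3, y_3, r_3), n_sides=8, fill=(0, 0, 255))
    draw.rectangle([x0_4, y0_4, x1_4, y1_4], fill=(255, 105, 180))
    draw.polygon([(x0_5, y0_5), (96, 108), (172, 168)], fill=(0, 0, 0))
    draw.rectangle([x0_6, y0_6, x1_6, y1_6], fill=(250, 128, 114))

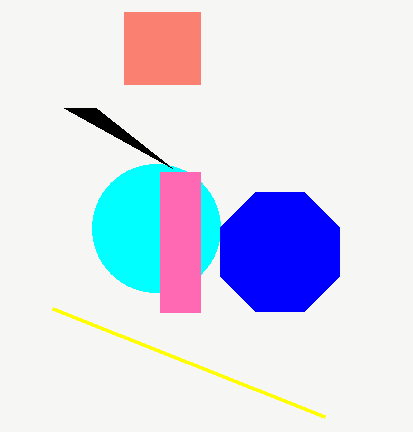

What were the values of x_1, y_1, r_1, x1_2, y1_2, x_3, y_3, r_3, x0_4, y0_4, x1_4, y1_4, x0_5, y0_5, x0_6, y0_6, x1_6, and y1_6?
x_1 = 156
y_1 = 228
r_1 = 64
x1_2 = 324
y1_2 = 416
x_3 = 280
y_3 = 252
r_3 = 64
x0_4 = 160
y0_4 = 172
x1_4 = 200
y1_4 = 312
x0_5 = 64
y0_5 = 108
x0_6 = 124
y0_6 = 12
x1_6 = 200
y1_6 = 84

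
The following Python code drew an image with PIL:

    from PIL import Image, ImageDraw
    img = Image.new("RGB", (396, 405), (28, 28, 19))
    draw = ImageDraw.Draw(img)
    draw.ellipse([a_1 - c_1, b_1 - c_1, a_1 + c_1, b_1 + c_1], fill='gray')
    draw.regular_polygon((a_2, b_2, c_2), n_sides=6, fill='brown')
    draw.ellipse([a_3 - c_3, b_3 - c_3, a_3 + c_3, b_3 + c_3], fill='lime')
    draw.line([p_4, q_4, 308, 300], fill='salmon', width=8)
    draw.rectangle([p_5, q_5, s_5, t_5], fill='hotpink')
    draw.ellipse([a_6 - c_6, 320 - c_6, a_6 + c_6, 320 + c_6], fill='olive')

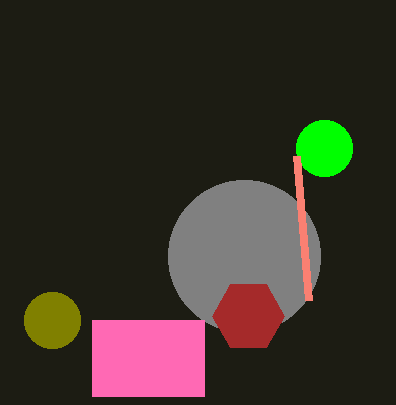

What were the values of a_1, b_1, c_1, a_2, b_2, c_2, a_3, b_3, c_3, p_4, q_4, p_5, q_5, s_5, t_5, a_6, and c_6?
a_1 = 244
b_1 = 256
c_1 = 76
a_2 = 248
b_2 = 316
c_2 = 36
a_3 = 324
b_3 = 148
c_3 = 28
p_4 = 296
q_4 = 156
p_5 = 92
q_5 = 320
s_5 = 204
t_5 = 396
a_6 = 52
c_6 = 28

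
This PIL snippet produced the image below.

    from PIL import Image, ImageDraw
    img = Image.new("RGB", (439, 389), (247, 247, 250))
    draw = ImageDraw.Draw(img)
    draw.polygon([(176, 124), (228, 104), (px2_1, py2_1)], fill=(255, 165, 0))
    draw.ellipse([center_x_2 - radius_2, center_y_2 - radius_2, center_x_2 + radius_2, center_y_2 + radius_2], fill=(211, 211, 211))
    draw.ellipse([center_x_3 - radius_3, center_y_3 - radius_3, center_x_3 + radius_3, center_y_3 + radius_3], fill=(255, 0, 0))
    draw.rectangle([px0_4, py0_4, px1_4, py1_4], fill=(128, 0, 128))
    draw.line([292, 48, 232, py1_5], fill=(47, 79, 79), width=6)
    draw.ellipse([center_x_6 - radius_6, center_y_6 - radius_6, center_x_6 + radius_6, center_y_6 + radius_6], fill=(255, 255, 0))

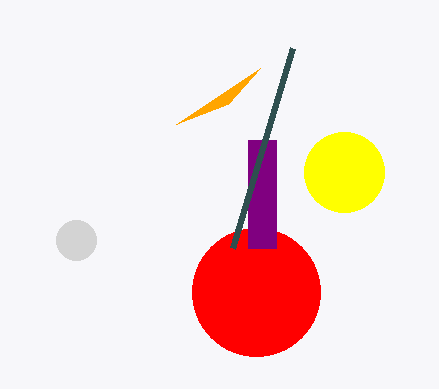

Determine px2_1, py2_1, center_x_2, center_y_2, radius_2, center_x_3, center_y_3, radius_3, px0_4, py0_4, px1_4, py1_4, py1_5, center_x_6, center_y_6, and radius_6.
px2_1 = 260, py2_1 = 68, center_x_2 = 76, center_y_2 = 240, radius_2 = 20, center_x_3 = 256, center_y_3 = 292, radius_3 = 64, px0_4 = 248, py0_4 = 140, px1_4 = 276, py1_4 = 248, py1_5 = 248, center_x_6 = 344, center_y_6 = 172, radius_6 = 40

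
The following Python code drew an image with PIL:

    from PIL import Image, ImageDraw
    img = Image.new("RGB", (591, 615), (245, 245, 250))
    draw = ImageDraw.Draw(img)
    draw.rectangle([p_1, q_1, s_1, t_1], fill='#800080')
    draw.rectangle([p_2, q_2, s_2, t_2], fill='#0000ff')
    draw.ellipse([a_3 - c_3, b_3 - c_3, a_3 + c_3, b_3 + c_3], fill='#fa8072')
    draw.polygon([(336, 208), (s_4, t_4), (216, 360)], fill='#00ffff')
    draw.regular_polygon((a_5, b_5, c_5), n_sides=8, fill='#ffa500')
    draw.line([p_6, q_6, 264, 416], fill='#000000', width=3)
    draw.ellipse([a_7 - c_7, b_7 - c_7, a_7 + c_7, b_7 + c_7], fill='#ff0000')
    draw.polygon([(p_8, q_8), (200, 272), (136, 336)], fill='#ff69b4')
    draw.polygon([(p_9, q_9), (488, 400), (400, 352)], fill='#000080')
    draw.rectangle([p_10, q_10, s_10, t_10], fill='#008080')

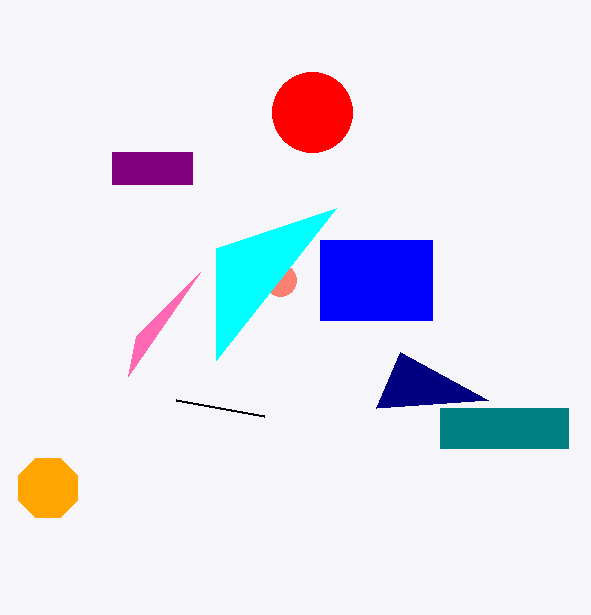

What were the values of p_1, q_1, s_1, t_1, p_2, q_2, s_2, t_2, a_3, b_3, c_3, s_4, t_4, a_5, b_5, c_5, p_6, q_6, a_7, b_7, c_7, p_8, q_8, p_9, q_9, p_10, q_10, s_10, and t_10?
p_1 = 112, q_1 = 152, s_1 = 192, t_1 = 184, p_2 = 320, q_2 = 240, s_2 = 432, t_2 = 320, a_3 = 280, b_3 = 280, c_3 = 16, s_4 = 216, t_4 = 248, a_5 = 48, b_5 = 488, c_5 = 32, p_6 = 176, q_6 = 400, a_7 = 312, b_7 = 112, c_7 = 40, p_8 = 128, q_8 = 376, p_9 = 376, q_9 = 408, p_10 = 440, q_10 = 408, s_10 = 568, t_10 = 448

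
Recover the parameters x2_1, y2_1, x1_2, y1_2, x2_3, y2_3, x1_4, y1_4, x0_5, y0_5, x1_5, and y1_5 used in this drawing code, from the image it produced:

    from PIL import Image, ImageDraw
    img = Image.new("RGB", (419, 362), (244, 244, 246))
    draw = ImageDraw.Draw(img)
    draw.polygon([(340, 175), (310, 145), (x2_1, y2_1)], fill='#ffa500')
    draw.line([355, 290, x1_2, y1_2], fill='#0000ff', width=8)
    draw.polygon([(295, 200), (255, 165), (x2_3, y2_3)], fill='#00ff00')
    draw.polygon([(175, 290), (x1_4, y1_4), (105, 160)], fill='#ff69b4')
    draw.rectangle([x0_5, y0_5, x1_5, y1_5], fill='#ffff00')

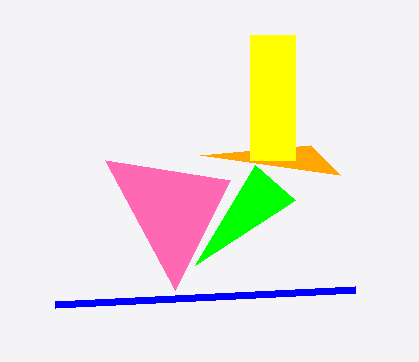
x2_1 = 200, y2_1 = 155, x1_2 = 55, y1_2 = 305, x2_3 = 195, y2_3 = 265, x1_4 = 230, y1_4 = 180, x0_5 = 250, y0_5 = 35, x1_5 = 295, y1_5 = 160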